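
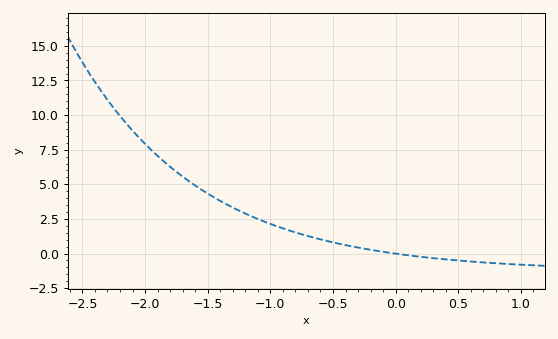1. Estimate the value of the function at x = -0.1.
0.2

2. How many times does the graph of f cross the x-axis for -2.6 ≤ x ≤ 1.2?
1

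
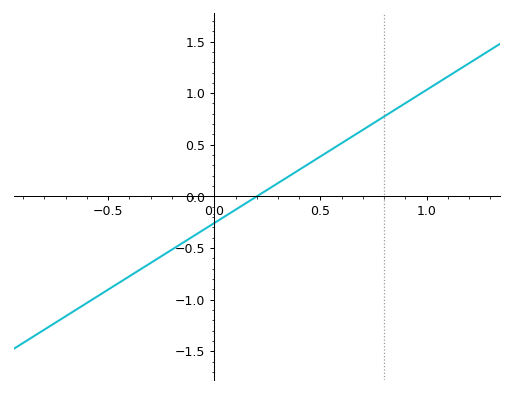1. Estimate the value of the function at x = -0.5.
-0.9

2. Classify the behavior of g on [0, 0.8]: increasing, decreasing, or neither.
increasing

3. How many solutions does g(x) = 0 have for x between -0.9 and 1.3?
1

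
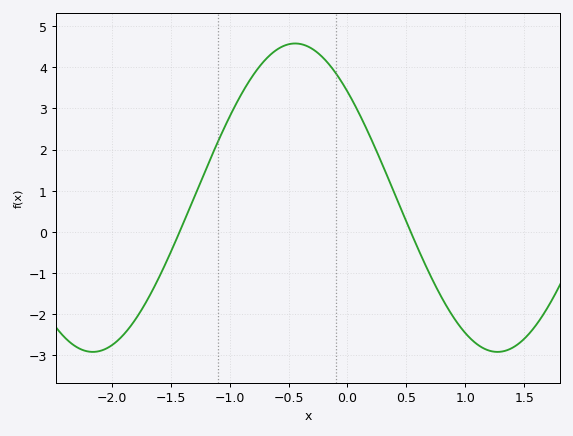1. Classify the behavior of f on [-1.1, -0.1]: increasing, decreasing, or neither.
neither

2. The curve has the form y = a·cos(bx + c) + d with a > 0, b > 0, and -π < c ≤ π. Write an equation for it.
y = 3.75cos(1.8x + 0.81) + 0.83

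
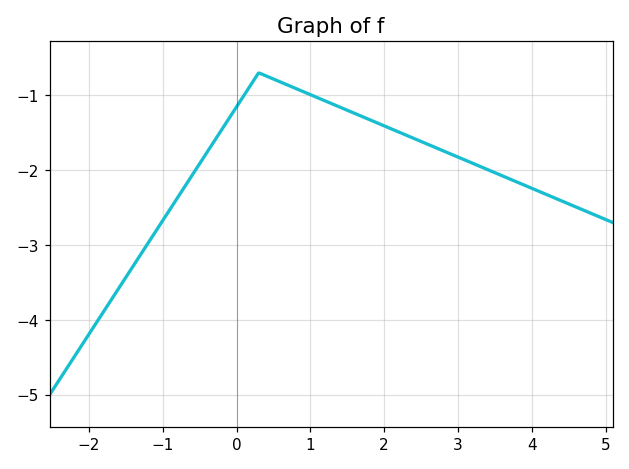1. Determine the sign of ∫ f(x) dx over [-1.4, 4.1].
negative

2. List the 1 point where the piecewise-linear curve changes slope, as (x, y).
(0.3, -0.7)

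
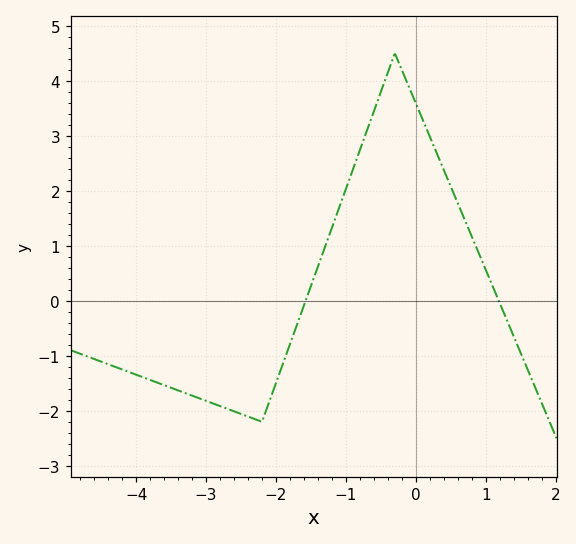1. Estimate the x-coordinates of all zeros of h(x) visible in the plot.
-1.6, 1.2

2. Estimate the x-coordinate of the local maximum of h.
-0.3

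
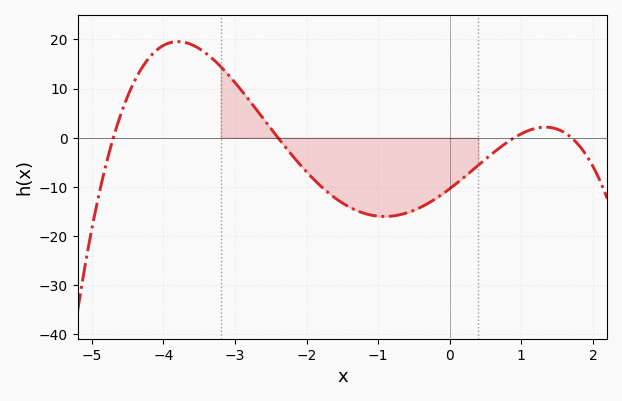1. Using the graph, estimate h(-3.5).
18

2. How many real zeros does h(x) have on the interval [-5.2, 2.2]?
4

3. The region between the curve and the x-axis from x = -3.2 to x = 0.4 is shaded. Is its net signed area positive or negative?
negative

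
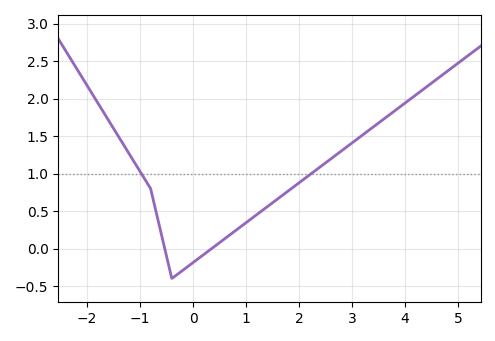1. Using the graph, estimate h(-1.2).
1.26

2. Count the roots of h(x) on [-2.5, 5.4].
2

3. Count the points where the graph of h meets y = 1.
2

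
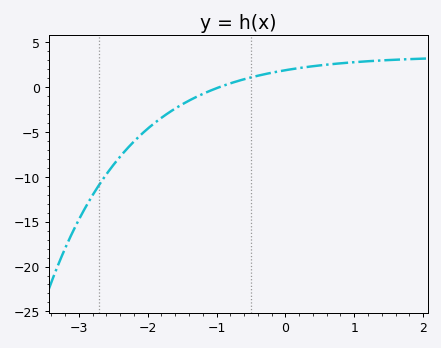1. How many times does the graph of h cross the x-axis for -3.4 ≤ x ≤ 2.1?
1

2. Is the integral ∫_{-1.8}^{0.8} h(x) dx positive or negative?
positive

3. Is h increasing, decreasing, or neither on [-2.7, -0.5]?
increasing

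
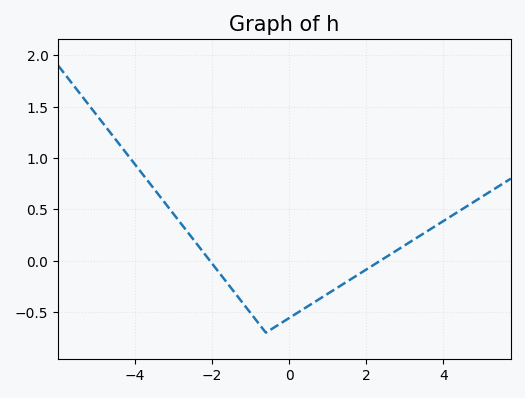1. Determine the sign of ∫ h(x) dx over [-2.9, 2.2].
negative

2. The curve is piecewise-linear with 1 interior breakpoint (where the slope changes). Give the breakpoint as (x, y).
(-0.6, -0.7)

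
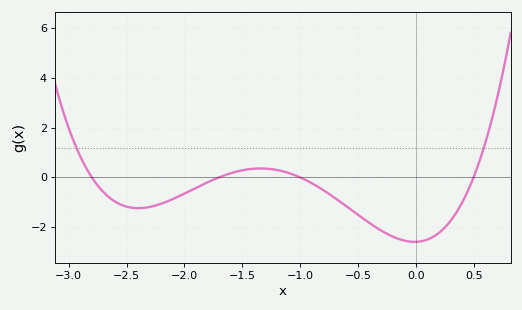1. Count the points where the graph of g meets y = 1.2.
2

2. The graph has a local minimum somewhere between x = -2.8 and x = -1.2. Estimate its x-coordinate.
-2.4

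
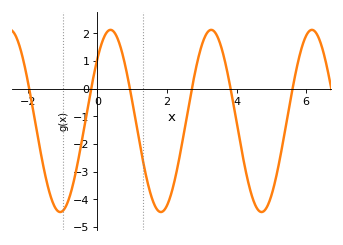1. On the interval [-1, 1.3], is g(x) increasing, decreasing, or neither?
neither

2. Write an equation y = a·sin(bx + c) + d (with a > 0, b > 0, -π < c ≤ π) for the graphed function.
y = 3.29sin(2.2x + 0.75) - 1.17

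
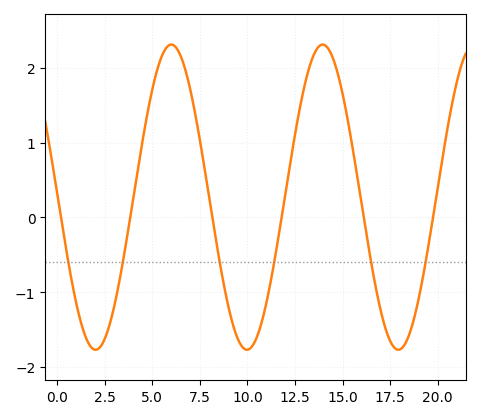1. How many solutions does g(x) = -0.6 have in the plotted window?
6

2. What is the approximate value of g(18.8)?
-1.31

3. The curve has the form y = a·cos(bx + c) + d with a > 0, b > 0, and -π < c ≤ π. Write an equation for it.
y = 2.04cos(0.79x + 1.54) + 0.27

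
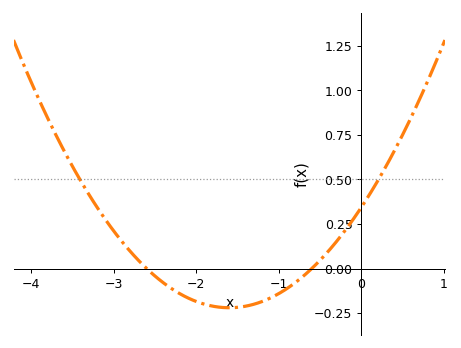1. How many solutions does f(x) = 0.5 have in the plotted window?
2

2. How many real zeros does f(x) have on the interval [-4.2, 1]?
2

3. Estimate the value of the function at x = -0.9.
-0.12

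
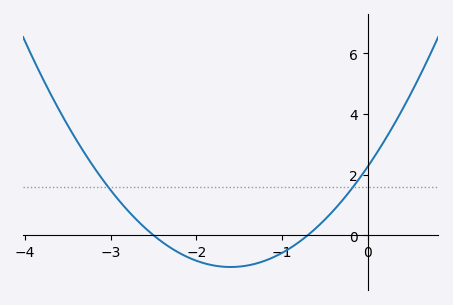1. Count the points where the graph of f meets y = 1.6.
2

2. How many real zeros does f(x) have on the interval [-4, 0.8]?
2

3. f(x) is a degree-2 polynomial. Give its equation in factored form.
y = 1.29(x + 2.5)(x + 0.7)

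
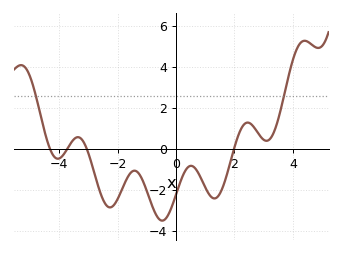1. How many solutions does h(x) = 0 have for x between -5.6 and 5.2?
4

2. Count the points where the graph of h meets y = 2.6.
2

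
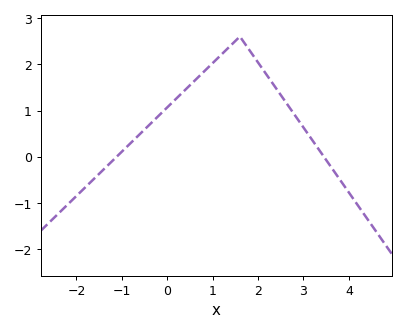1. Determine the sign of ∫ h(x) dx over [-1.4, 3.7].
positive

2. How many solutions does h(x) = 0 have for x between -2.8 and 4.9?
2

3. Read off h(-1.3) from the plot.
-0.2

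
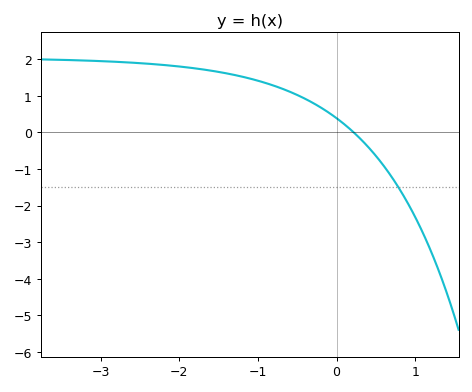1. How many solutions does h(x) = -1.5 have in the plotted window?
1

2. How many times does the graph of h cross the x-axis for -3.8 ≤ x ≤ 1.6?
1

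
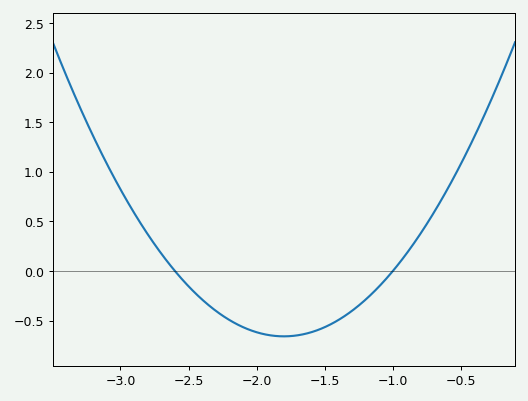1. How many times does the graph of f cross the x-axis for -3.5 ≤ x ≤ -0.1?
2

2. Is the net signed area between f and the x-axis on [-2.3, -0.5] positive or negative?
negative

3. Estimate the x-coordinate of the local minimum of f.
-1.8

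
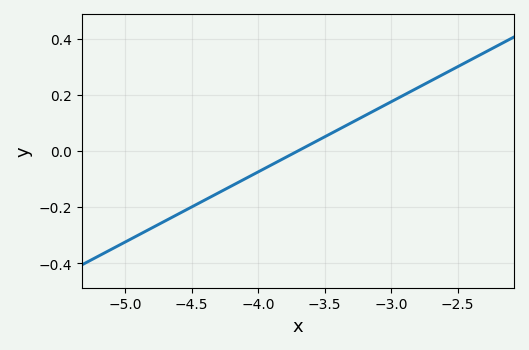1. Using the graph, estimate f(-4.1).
-0.1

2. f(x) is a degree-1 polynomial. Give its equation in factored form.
y = 0.25(x + 3.7)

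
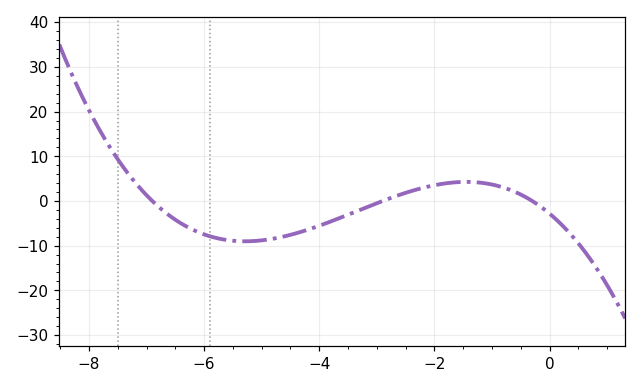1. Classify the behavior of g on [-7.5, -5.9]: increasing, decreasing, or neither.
decreasing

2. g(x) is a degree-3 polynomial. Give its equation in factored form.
y = -0.47(x + 6.9)(x + 2.9)(x + 0.3)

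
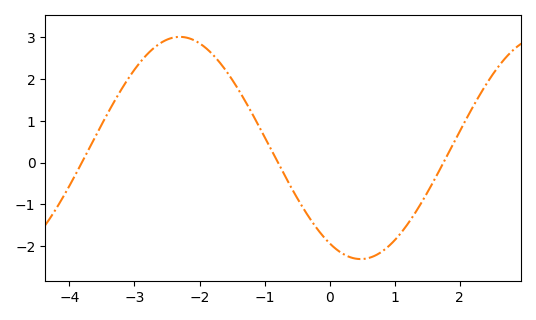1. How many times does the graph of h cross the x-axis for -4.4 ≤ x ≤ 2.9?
3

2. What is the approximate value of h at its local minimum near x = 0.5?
-2.31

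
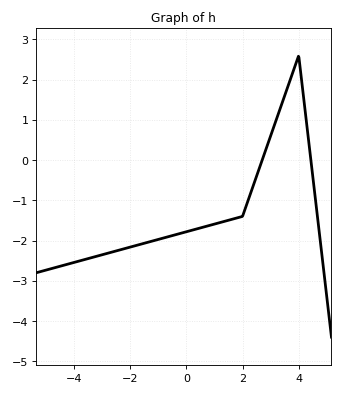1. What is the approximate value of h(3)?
0.6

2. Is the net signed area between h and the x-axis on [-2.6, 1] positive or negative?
negative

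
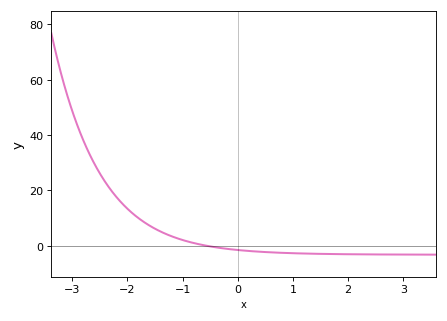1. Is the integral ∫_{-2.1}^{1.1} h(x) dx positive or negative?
positive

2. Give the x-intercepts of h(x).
-0.56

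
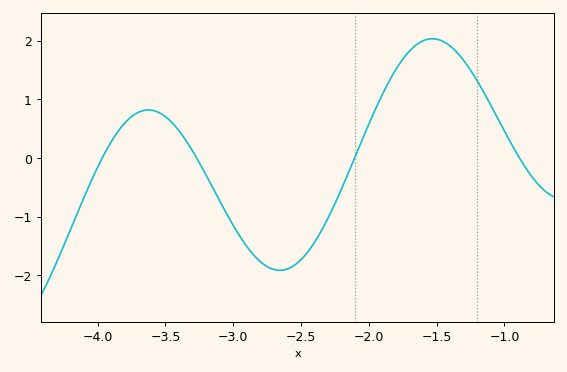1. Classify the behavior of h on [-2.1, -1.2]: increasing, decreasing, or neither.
neither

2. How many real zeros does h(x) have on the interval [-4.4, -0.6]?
4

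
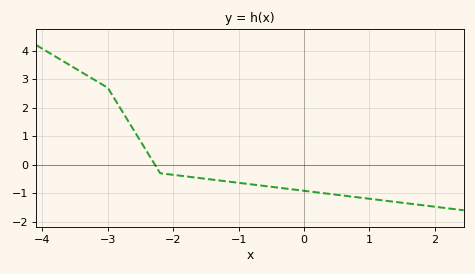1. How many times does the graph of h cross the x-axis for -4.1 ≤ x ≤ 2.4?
1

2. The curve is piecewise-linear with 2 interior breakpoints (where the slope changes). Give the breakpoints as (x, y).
(-3, 2.7); (-2.2, -0.3)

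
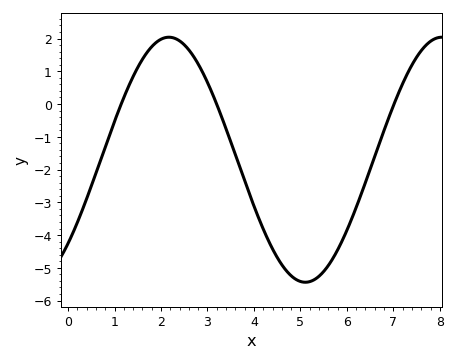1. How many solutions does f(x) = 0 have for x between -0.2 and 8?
3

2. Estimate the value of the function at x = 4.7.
-5.1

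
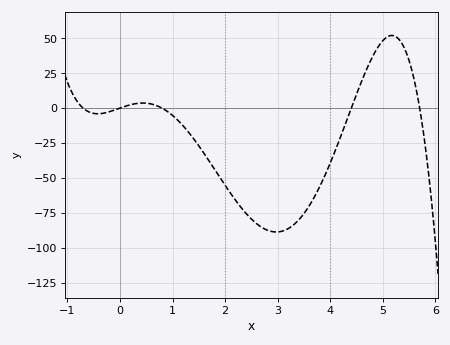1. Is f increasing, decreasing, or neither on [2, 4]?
neither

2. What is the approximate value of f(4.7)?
28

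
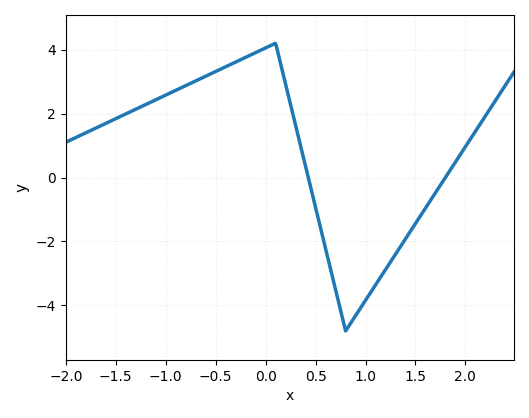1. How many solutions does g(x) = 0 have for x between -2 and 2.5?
2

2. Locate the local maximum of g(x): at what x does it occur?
0.1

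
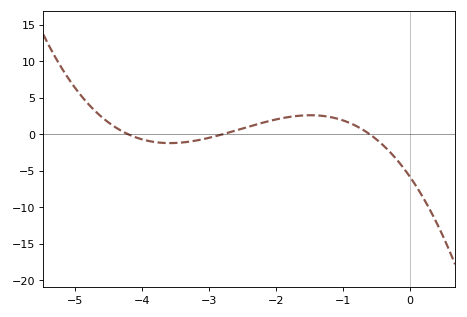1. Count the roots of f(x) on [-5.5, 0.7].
3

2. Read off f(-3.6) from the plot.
-1.2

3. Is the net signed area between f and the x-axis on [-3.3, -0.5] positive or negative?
positive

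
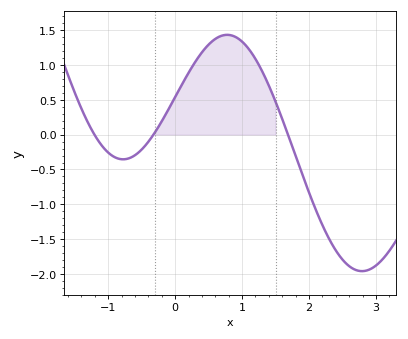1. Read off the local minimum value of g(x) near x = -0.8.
-0.35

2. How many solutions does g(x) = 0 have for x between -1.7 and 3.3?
3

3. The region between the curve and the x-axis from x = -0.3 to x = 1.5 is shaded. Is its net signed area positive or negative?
positive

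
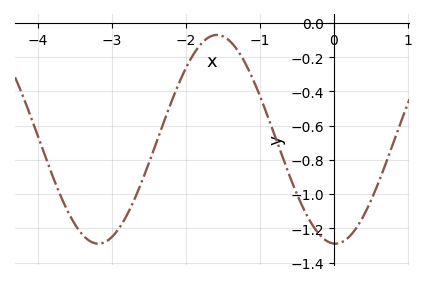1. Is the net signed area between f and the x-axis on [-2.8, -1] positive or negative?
negative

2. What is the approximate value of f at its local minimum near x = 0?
-1.28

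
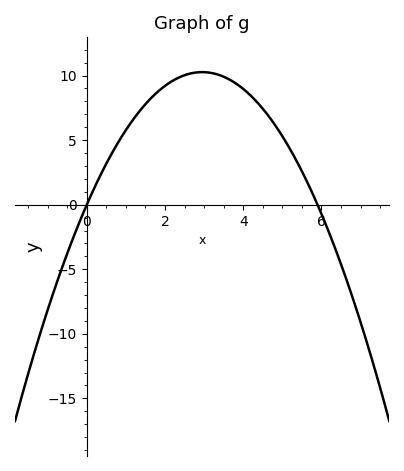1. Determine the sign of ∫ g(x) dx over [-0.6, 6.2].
positive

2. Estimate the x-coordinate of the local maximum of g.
3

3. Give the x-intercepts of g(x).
0, 6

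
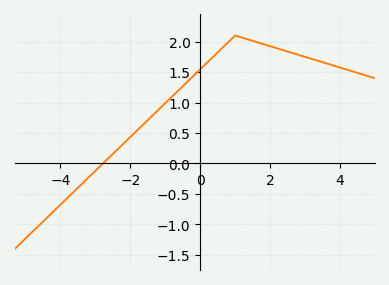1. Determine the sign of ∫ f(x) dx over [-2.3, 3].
positive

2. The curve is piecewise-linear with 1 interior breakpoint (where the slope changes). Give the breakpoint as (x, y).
(1, 2.1)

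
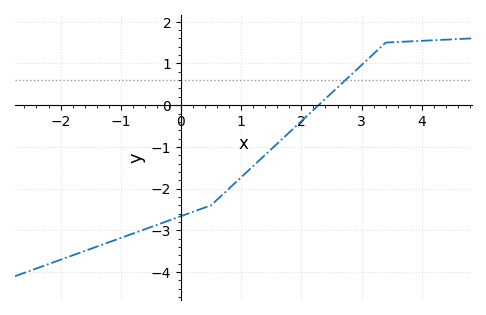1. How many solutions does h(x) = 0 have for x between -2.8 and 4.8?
1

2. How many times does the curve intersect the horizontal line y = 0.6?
1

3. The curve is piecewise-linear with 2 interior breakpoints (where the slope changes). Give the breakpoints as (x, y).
(0.5, -2.4); (3.4, 1.5)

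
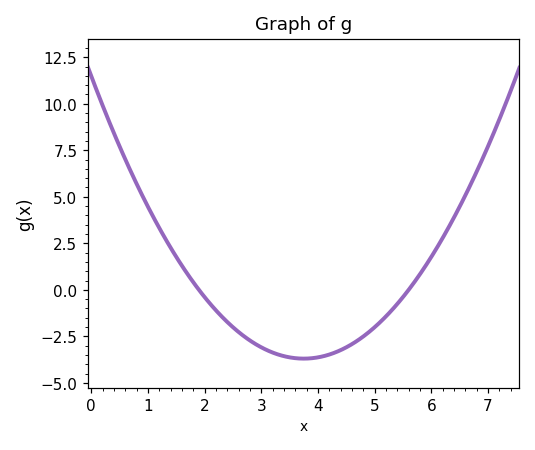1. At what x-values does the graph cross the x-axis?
1.9, 5.6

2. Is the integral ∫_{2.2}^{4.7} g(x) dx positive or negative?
negative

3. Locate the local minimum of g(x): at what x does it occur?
3.75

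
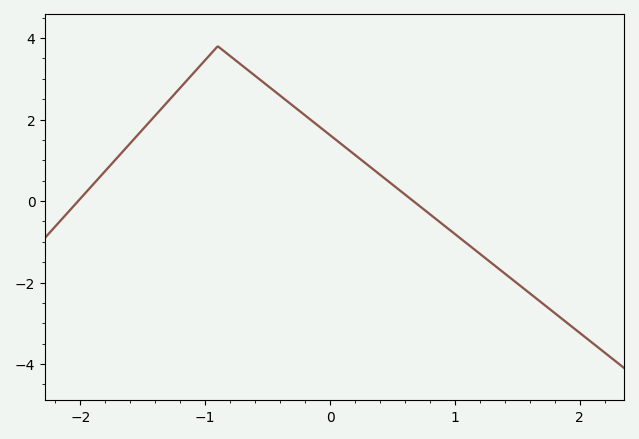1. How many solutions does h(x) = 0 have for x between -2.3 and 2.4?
2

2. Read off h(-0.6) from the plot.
3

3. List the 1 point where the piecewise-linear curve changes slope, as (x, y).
(-0.9, 3.8)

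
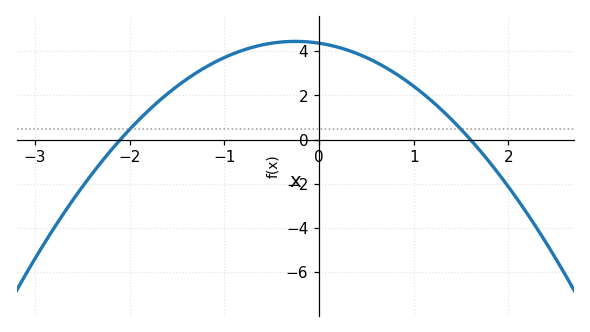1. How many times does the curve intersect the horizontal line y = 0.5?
2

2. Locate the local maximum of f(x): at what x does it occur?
-0.2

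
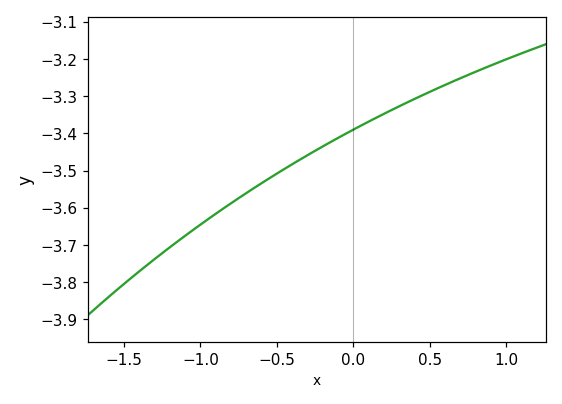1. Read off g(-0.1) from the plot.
-3.41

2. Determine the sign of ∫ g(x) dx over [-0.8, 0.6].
negative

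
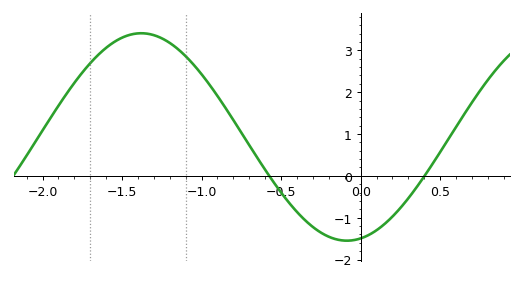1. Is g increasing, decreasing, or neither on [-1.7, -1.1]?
neither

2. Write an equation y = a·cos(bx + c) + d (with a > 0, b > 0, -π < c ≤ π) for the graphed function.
y = 2.48cos(2.43x - 2.93) + 0.93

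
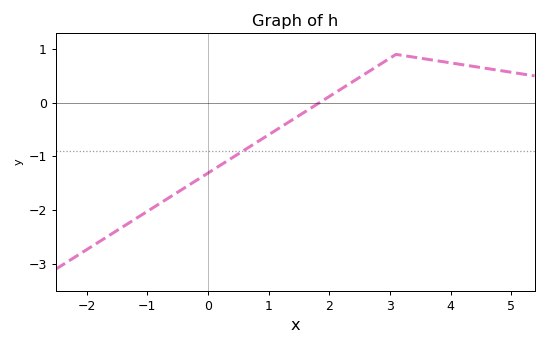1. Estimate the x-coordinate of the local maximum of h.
3.2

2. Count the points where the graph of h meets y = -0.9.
1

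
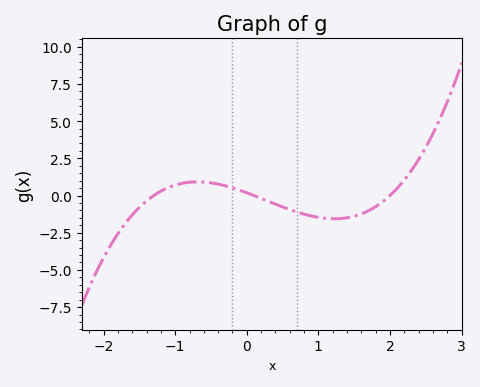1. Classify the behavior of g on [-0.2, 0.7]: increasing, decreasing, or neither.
decreasing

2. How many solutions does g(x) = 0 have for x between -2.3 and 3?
3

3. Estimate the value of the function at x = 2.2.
1.04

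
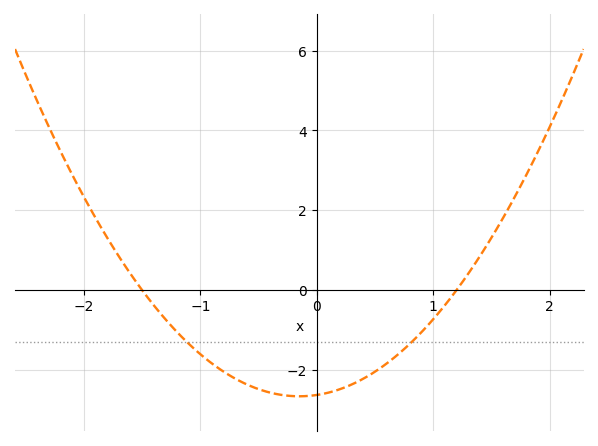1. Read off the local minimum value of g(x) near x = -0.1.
-2.6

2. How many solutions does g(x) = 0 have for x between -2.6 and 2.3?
2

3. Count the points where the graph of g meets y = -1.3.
2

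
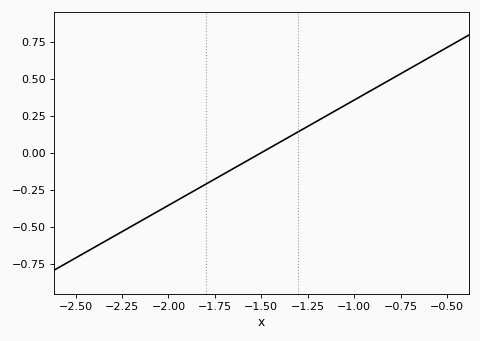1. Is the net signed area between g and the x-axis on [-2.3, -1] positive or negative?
negative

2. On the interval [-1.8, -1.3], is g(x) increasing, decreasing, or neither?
increasing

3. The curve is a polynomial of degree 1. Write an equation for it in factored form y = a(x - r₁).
y = 0.71(x + 1.5)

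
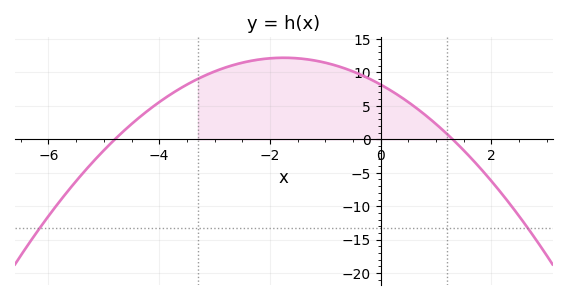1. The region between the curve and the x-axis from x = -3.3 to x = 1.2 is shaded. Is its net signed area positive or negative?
positive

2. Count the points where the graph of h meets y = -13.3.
2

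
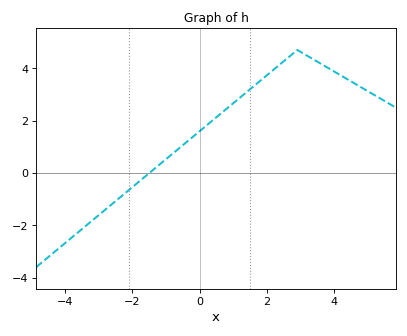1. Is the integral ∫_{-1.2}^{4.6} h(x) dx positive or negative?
positive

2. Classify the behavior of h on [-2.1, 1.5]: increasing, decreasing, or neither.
increasing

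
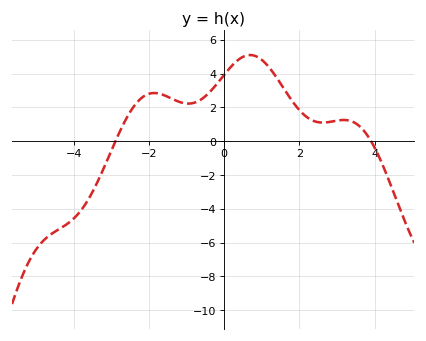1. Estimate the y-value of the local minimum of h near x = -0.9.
2.2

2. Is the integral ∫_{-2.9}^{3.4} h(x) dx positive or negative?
positive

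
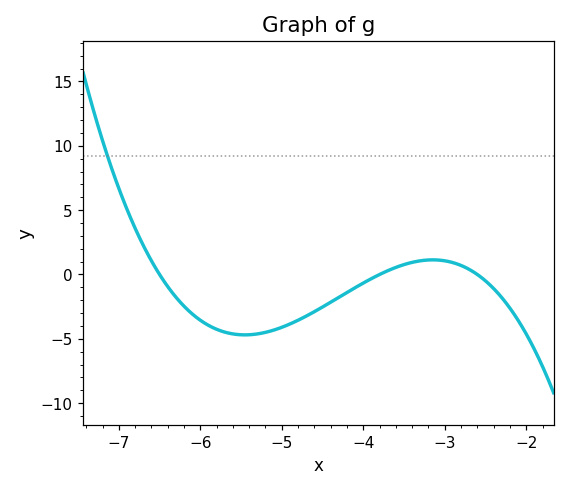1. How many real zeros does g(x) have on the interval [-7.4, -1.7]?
3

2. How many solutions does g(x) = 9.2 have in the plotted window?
1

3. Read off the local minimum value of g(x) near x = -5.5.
-4.69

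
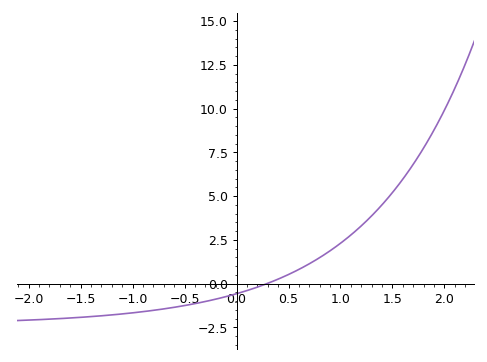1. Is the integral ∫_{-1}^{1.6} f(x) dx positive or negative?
positive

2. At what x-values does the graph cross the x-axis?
0.3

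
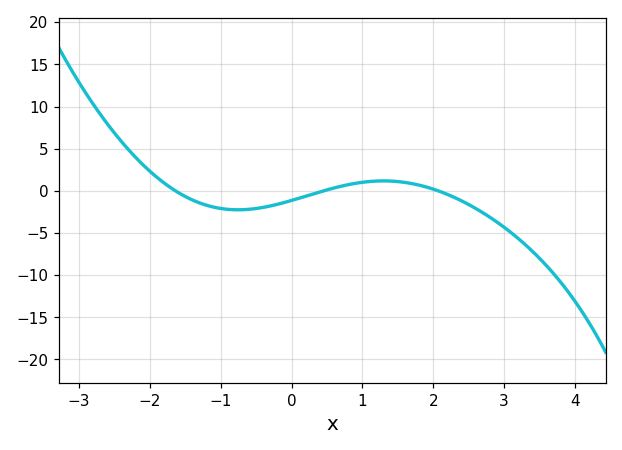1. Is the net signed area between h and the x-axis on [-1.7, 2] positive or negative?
negative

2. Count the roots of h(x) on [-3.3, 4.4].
3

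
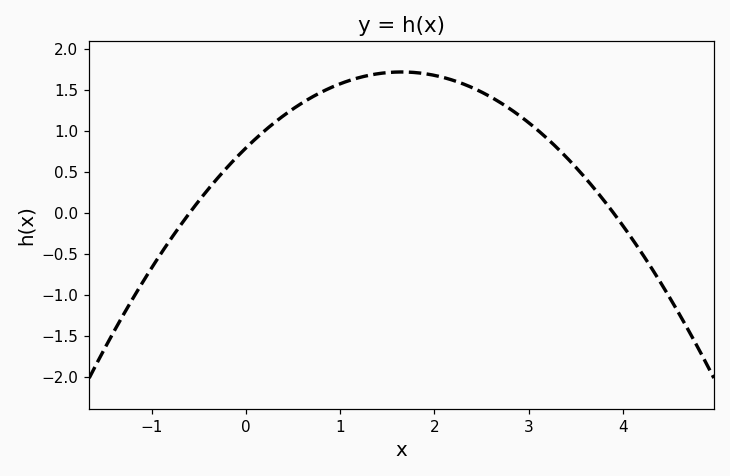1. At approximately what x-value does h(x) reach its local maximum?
1.65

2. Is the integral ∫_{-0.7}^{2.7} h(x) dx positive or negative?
positive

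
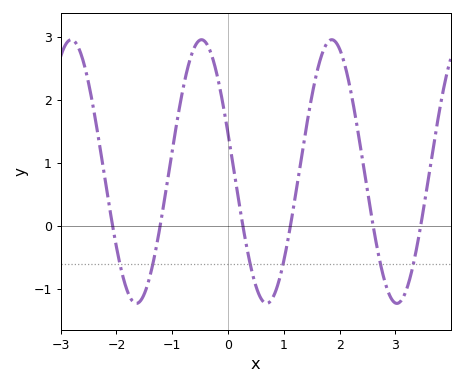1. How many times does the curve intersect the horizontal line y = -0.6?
6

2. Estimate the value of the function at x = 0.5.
-1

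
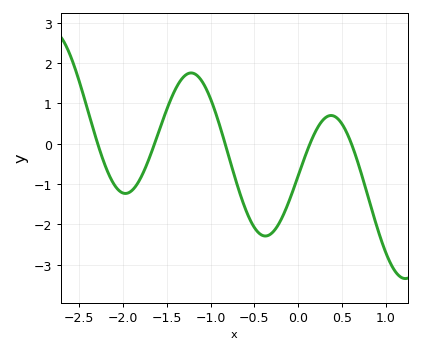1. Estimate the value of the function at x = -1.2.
1.75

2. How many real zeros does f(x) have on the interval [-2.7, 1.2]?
5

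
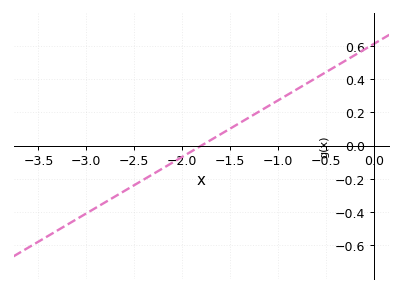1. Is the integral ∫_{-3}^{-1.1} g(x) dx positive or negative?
negative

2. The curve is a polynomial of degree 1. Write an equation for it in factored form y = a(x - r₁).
y = 0.34(x + 1.8)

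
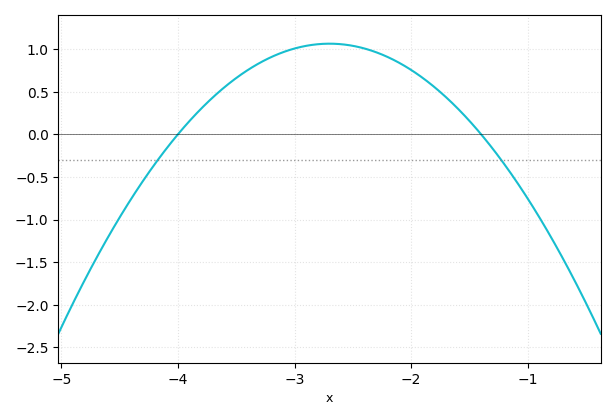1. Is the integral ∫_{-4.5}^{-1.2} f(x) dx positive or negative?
positive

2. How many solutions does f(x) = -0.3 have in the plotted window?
2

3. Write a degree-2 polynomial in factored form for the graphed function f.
y = -0.63(x + 4)(x + 1.4)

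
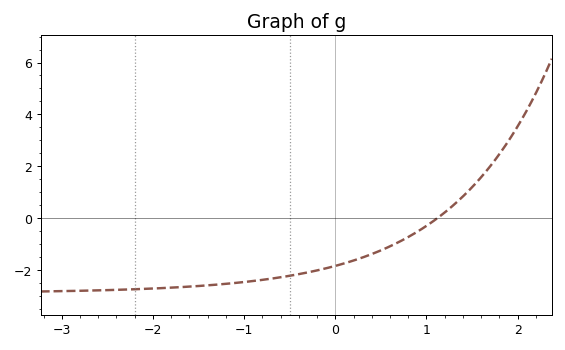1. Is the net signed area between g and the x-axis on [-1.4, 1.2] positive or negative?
negative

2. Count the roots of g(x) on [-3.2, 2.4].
1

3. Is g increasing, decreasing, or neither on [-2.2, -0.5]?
increasing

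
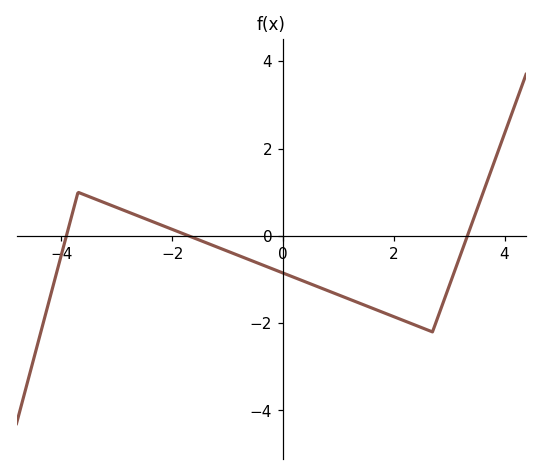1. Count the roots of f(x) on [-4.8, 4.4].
3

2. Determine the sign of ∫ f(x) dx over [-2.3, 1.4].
negative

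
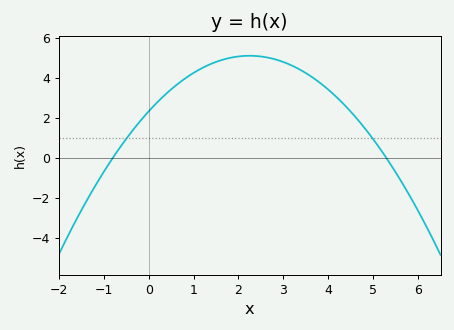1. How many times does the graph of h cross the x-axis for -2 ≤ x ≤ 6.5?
2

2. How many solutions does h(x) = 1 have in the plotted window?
2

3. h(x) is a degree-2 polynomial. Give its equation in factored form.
y = -0.55(x + 0.8)(x - 5.3)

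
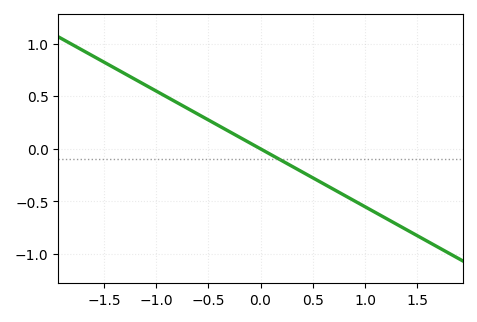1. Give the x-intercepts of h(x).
0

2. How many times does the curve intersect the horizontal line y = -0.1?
1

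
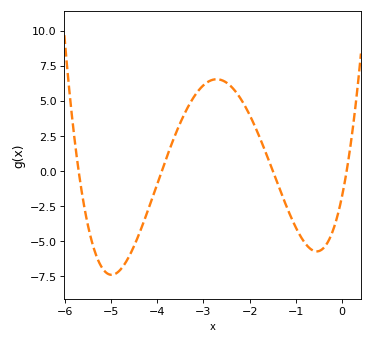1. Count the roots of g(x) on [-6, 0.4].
4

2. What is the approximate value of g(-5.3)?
-6.2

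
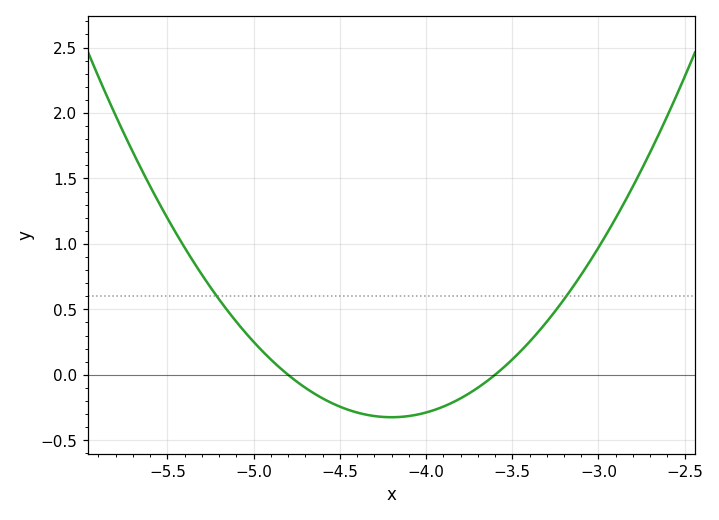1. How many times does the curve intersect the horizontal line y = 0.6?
2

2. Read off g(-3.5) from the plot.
0.117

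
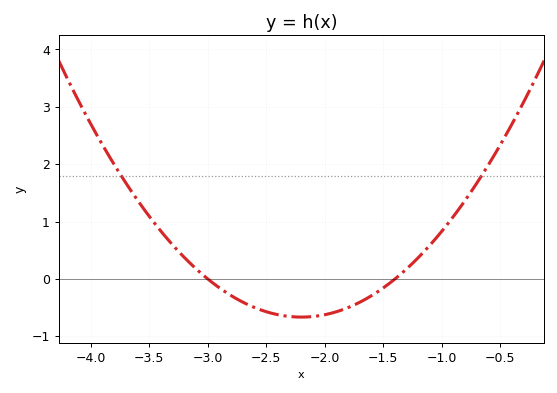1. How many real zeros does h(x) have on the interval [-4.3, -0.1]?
2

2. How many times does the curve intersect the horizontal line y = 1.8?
2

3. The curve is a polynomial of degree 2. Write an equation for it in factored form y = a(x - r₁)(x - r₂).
y = 1.04(x + 3)(x + 1.4)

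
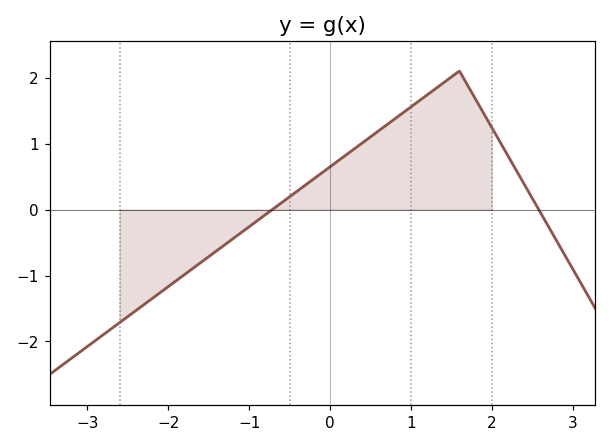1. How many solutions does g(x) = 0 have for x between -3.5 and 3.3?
2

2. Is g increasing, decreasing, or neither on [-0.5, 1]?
increasing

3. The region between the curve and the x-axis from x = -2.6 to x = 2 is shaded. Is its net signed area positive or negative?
positive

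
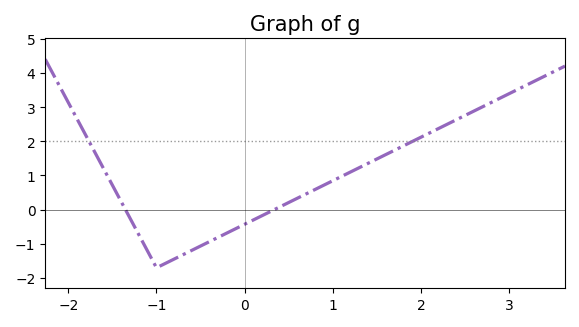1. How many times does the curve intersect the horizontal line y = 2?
2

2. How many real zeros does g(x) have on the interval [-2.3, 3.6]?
2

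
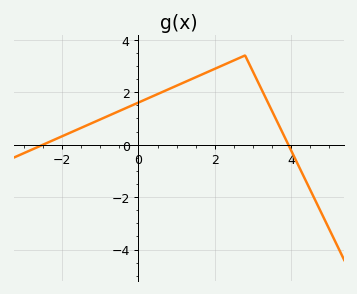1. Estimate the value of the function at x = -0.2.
1.48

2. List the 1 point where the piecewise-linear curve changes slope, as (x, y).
(2.8, 3.4)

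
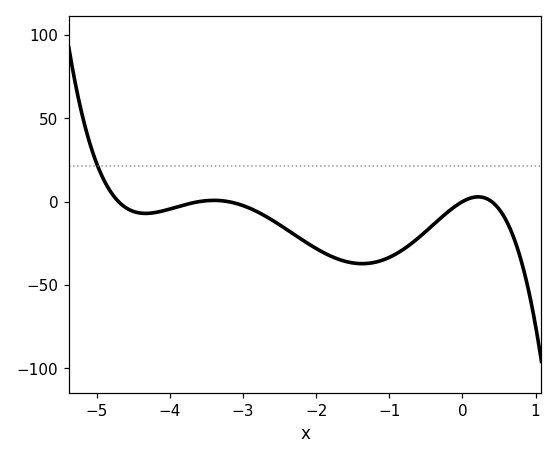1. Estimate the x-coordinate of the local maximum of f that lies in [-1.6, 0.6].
0.2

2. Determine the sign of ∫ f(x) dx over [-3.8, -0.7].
negative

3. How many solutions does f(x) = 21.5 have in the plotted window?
1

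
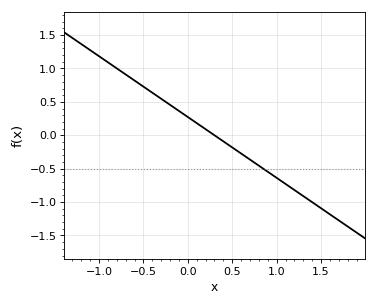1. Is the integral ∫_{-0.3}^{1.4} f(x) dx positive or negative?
negative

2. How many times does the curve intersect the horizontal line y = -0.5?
1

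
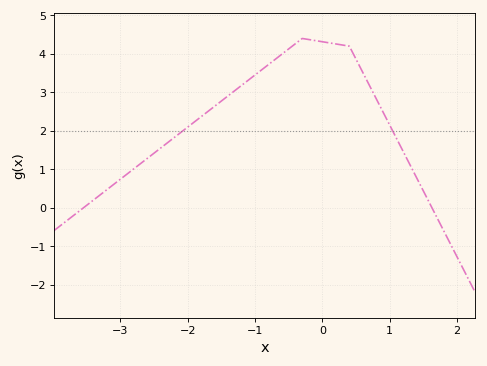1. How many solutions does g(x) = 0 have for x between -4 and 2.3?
2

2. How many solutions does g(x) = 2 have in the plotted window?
2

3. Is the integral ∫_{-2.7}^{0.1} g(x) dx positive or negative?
positive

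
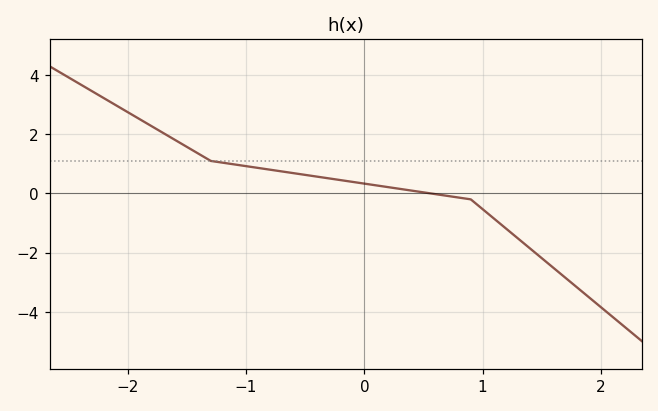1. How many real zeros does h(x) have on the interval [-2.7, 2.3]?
1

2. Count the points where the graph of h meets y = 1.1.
1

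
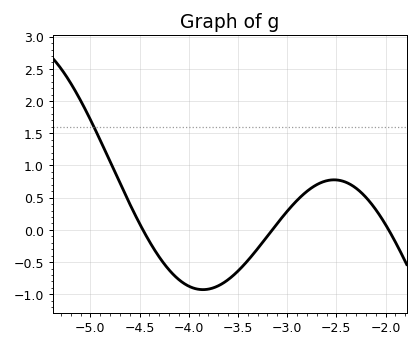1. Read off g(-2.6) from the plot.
0.75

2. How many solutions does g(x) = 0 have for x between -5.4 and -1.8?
3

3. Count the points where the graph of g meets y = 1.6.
1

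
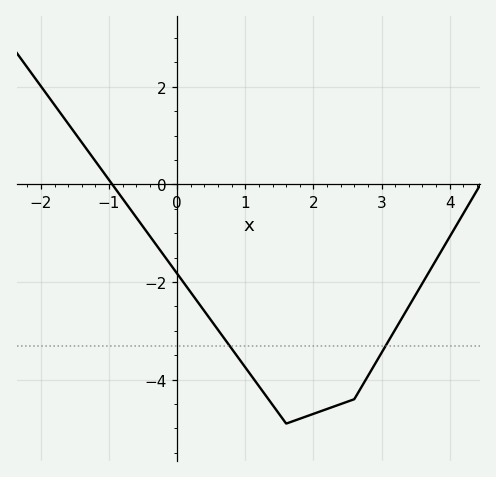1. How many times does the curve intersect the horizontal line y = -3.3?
2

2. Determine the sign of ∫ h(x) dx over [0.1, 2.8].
negative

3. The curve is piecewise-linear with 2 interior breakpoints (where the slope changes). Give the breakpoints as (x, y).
(1.6, -4.9); (2.6, -4.4)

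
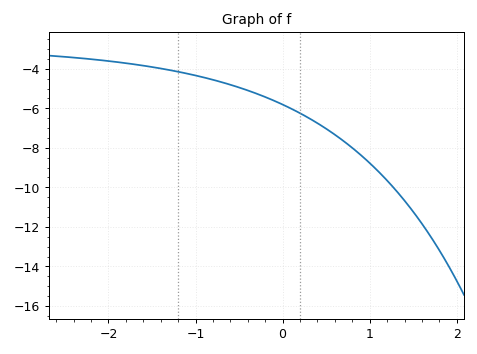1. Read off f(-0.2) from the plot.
-5.4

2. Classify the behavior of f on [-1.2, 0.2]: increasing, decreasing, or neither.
decreasing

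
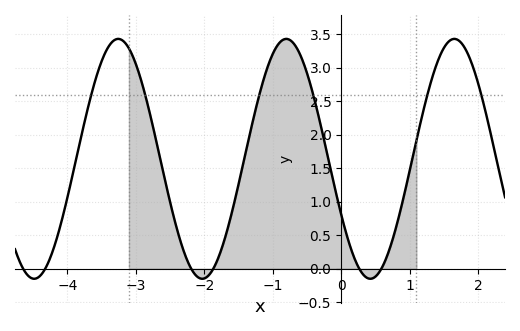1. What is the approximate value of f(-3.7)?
2.4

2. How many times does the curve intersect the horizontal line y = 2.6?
6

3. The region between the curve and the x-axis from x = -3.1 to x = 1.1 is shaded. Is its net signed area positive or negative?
positive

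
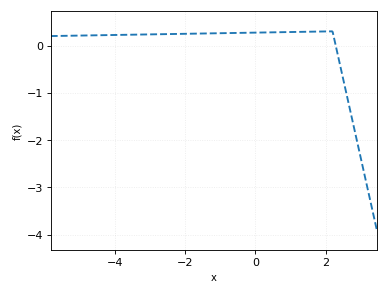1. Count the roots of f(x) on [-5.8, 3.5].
1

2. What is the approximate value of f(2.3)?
-0.033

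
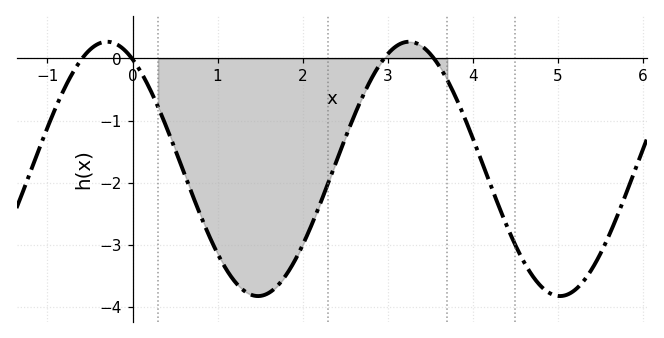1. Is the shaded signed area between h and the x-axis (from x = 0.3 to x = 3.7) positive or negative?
negative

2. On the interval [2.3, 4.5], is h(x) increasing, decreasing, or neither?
neither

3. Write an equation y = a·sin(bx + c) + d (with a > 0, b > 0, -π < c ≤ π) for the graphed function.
y = 2.05sin(1.8x + 2.1) - 1.78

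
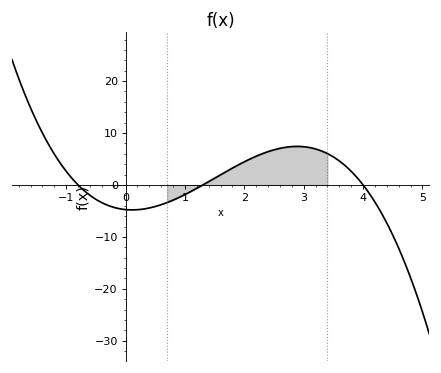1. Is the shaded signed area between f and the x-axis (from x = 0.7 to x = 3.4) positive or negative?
positive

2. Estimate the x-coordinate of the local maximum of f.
2.89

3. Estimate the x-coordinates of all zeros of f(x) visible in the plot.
-0.8, 1.3, 4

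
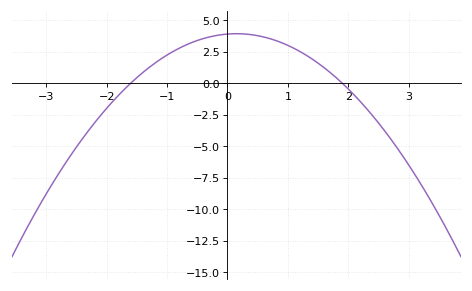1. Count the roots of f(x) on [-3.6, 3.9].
2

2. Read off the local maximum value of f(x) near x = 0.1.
4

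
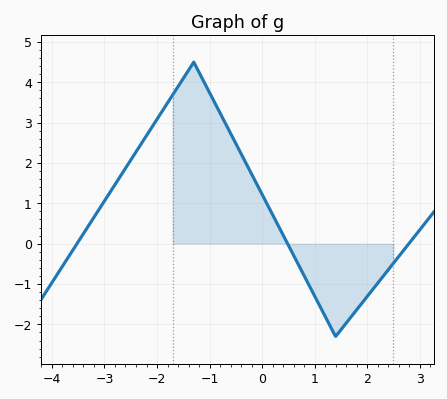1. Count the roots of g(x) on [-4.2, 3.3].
3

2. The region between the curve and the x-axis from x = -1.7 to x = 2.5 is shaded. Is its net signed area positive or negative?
positive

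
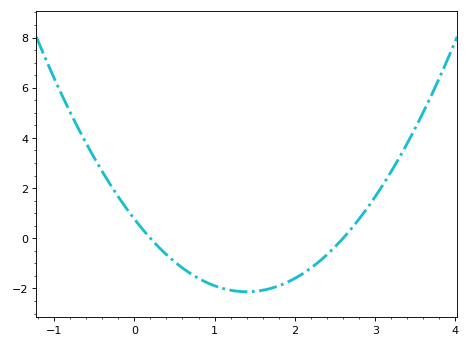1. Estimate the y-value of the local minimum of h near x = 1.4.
-2.2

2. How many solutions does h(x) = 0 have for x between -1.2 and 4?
2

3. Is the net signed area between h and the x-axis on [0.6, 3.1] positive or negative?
negative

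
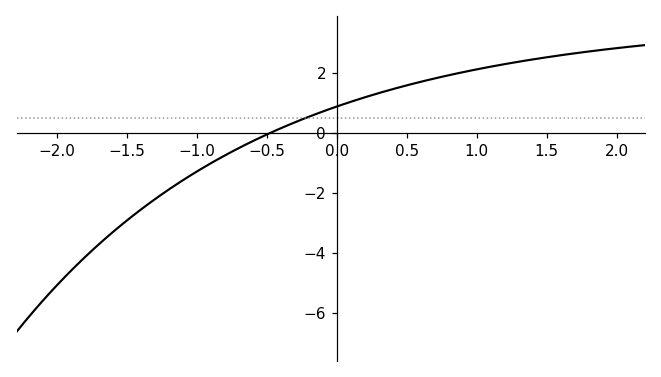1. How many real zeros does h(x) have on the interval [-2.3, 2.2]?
1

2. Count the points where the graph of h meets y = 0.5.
1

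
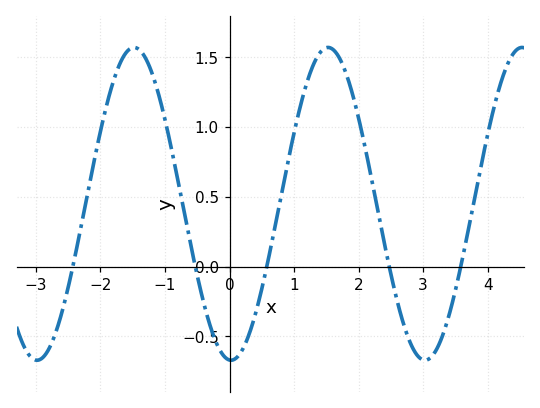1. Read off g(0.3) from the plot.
-0.5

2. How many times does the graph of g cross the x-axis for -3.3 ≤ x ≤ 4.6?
5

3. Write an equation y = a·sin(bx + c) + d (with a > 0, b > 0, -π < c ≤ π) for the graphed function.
y = 1.12sin(2.1x - 1.6) + 0.45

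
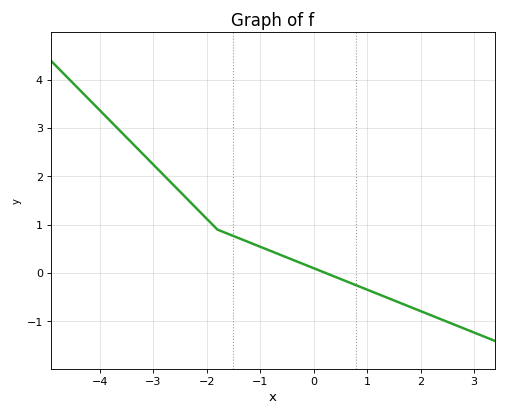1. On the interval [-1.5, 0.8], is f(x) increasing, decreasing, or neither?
decreasing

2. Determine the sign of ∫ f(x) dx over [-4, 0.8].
positive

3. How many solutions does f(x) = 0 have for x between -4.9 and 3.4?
1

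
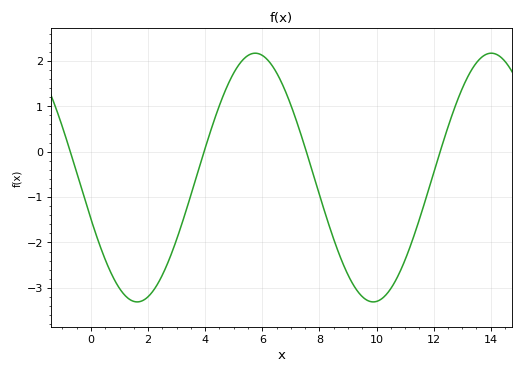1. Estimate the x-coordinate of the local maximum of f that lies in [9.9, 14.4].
14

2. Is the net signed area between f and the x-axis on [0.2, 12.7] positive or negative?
negative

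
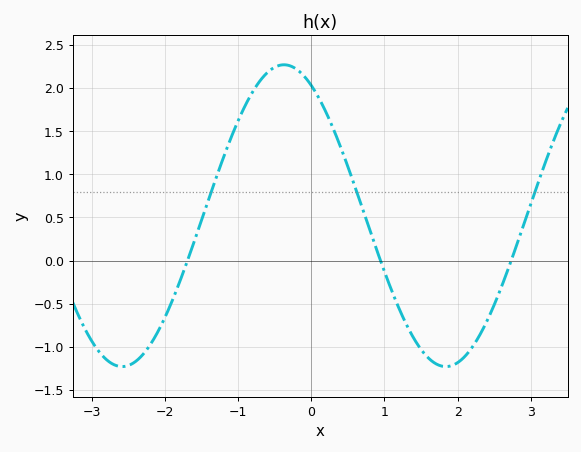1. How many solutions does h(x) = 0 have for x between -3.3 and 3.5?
3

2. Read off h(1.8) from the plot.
-1.23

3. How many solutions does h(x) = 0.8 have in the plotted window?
3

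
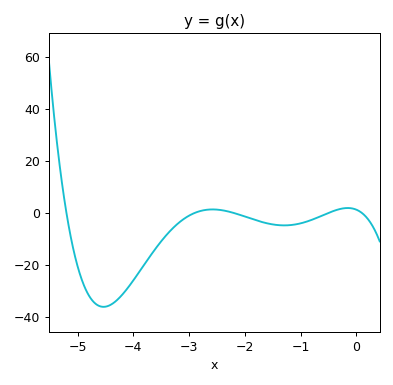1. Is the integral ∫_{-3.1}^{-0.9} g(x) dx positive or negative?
negative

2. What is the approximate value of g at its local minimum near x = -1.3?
-4.78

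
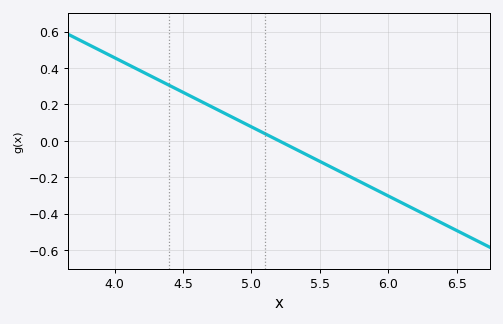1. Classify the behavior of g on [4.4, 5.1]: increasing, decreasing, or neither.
decreasing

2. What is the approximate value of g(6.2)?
-0.38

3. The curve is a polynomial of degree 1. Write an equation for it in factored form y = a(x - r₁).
y = -0.38(x - 5.2)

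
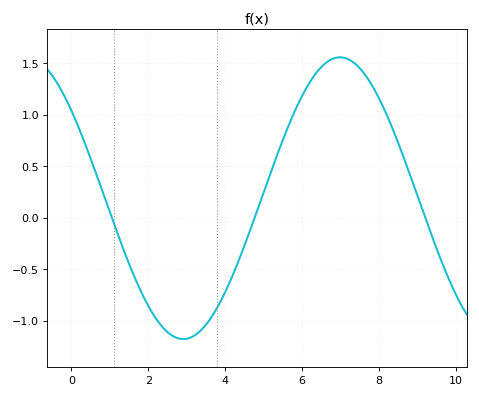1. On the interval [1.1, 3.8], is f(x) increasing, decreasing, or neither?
neither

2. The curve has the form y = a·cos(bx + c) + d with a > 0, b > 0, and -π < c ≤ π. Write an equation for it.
y = 1.37cos(0.77x + 0.9) + 0.19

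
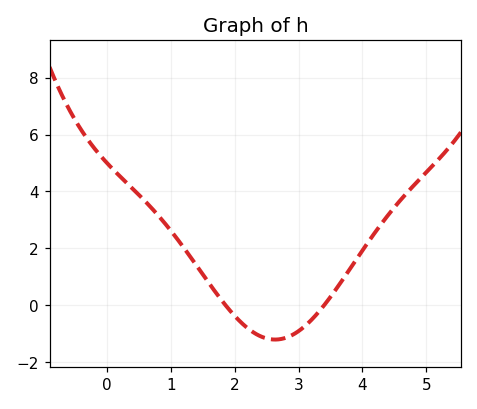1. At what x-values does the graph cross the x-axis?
1.9, 3.4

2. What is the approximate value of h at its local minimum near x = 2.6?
-1.2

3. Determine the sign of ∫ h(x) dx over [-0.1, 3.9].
positive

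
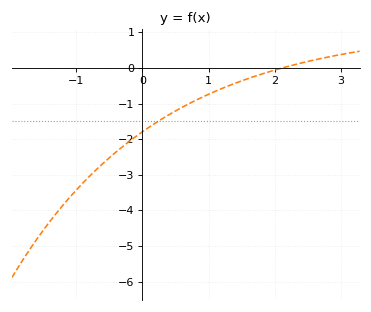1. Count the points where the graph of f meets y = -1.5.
1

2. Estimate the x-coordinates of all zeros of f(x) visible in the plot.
2.1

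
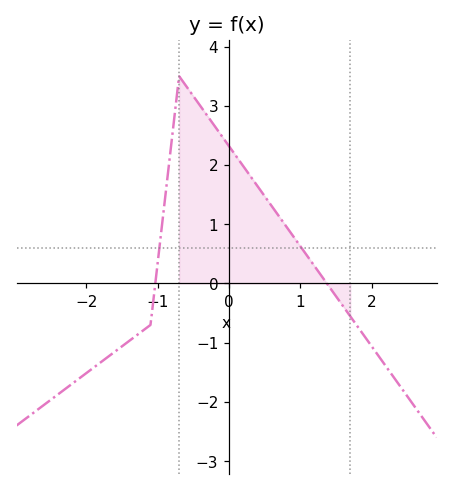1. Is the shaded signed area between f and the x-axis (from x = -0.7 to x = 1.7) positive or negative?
positive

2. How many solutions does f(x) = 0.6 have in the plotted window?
2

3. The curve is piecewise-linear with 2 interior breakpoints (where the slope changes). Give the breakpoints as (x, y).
(-1.1, -0.7); (-0.7, 3.5)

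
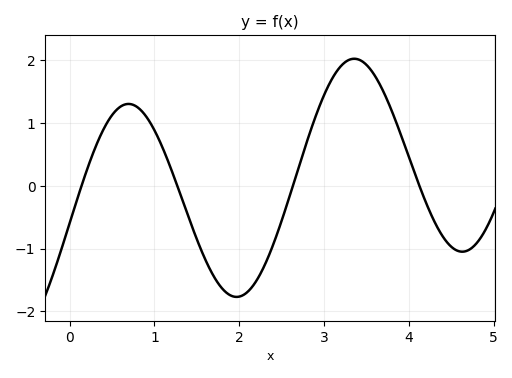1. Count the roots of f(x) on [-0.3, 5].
4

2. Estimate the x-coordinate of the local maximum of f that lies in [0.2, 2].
0.7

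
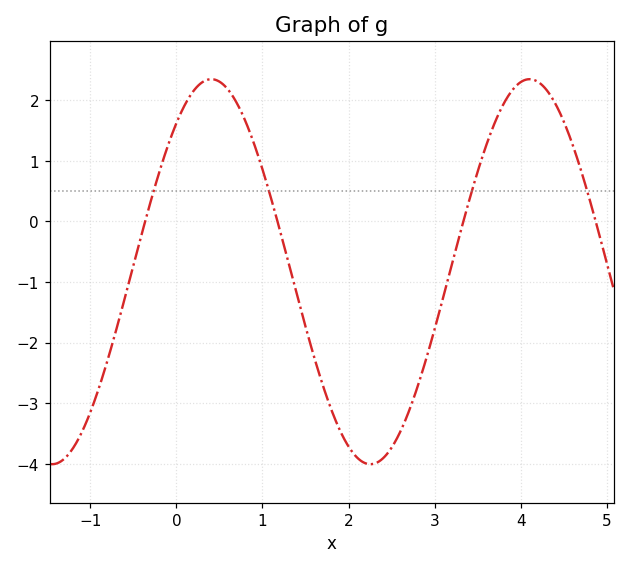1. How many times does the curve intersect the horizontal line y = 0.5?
4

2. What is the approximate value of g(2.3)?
-4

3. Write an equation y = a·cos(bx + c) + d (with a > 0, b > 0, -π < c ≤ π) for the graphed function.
y = 3.18cos(1.7x - 0.69) - 0.83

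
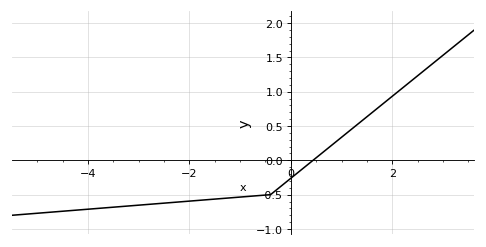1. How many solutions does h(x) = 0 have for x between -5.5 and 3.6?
1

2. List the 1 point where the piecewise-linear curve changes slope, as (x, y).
(-0.4, -0.5)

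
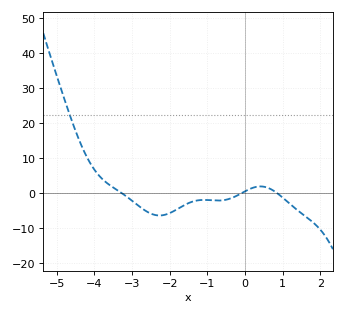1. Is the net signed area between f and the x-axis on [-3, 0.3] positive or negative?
negative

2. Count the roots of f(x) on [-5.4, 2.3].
3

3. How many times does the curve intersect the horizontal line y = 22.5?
1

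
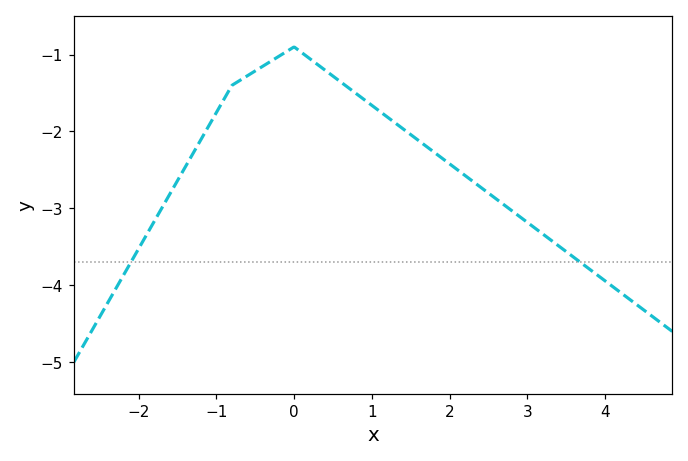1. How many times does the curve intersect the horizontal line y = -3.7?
2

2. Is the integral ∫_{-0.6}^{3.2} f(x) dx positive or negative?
negative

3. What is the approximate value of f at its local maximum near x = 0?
-0.901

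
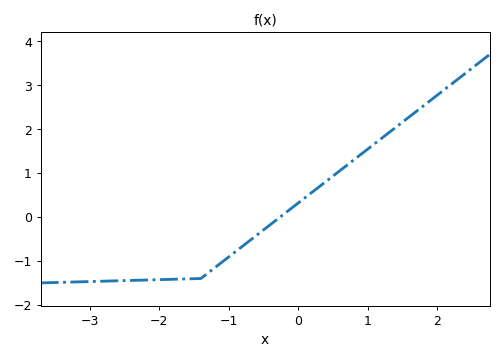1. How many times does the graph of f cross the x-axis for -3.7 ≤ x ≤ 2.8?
1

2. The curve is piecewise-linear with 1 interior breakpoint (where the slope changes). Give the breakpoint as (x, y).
(-1.4, -1.4)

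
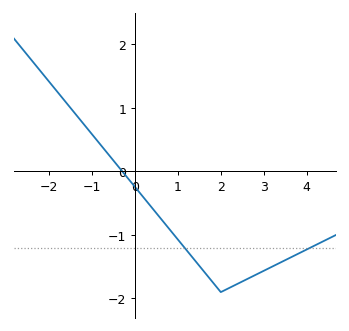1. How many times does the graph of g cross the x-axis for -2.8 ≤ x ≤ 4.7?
1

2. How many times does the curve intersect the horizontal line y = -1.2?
2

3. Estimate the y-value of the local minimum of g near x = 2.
-1.9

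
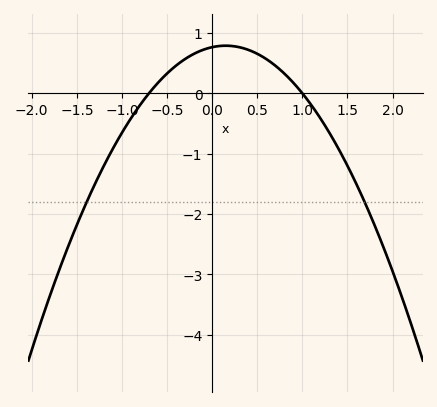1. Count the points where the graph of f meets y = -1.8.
2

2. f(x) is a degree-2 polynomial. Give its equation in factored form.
y = -1.09(x + 0.7)(x - 1)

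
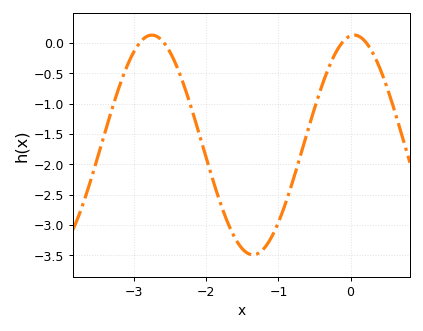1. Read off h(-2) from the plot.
-1.9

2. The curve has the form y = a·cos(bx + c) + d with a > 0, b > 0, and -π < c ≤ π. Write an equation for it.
y = 1.81cos(2.24x - 0.11) - 1.68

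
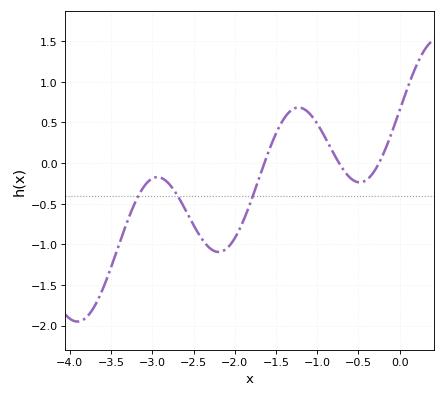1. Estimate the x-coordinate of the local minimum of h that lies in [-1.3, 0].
-0.485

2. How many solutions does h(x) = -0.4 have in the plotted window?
3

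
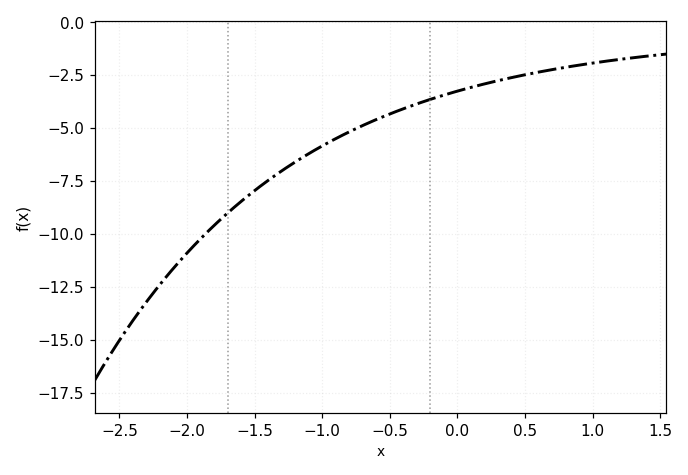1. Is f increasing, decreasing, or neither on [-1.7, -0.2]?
increasing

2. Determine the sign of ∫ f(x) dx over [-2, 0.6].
negative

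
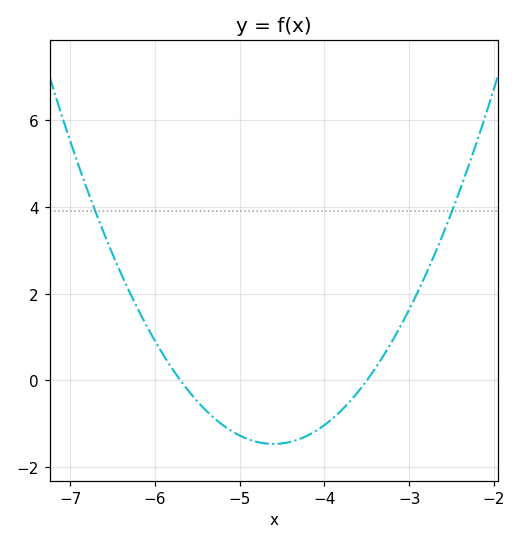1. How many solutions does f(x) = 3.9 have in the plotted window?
2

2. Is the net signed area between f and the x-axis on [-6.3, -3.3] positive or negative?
negative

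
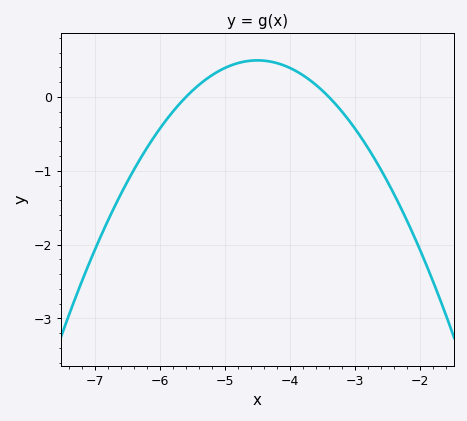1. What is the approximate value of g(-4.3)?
0.5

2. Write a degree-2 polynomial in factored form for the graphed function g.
y = -0.41(x + 5.6)(x + 3.4)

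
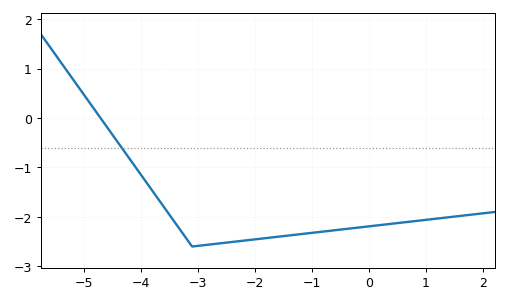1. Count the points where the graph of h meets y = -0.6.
1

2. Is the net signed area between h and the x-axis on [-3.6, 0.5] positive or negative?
negative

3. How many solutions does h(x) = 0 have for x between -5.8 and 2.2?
1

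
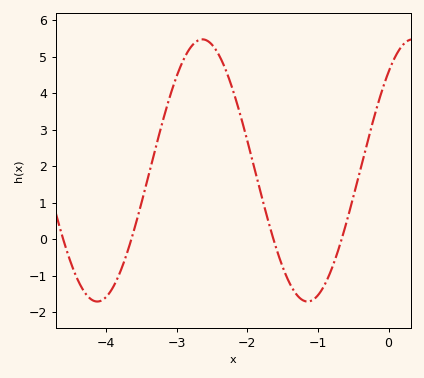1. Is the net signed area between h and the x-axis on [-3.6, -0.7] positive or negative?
positive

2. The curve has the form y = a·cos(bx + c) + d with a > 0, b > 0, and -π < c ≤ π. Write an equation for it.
y = 3.59cos(2.1x - 0.72) + 1.88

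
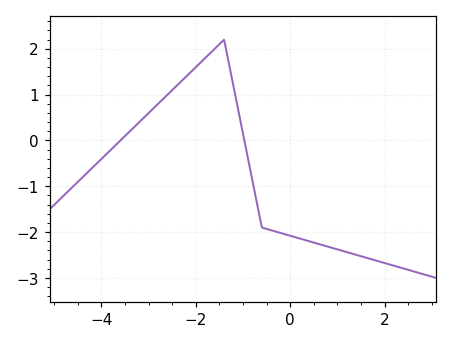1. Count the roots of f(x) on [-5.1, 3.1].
2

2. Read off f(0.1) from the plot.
-2.11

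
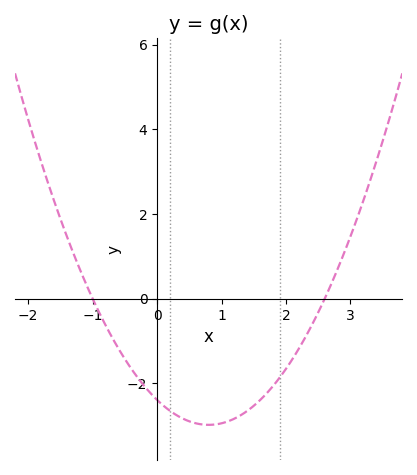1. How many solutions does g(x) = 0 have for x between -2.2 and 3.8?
2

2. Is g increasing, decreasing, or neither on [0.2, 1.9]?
neither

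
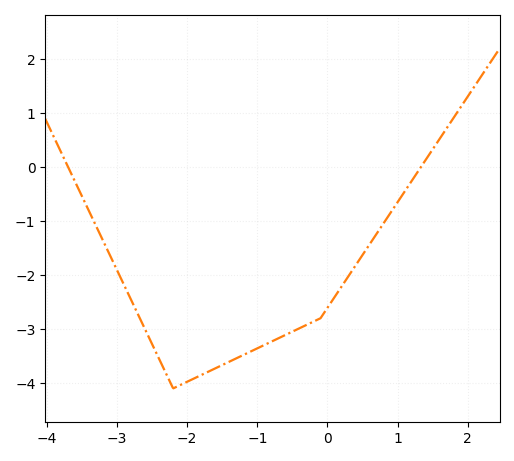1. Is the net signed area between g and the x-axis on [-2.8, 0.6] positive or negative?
negative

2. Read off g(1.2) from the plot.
-0.253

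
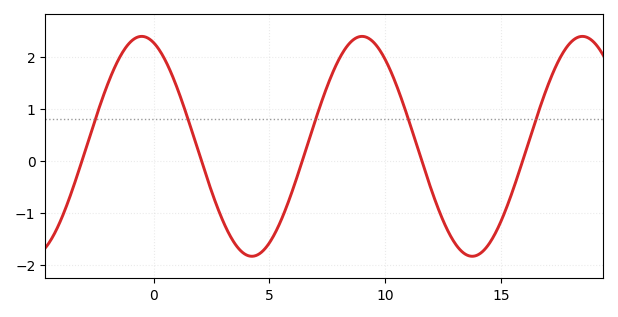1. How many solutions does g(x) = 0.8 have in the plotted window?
5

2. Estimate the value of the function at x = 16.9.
1.29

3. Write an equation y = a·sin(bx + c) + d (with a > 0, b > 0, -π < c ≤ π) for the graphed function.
y = 2.12sin(0.66x + 1.91) + 0.28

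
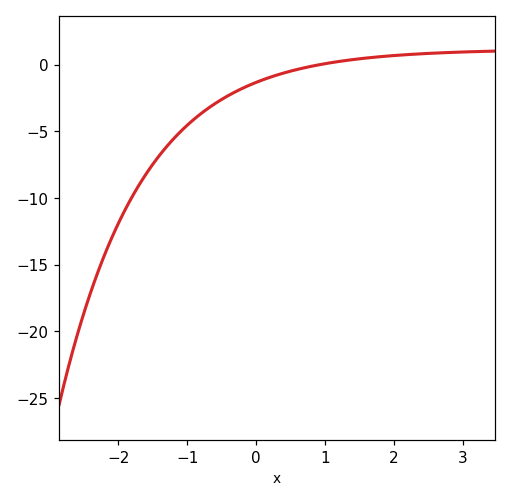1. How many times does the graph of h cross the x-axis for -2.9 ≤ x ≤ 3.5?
1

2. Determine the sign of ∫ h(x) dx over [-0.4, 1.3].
negative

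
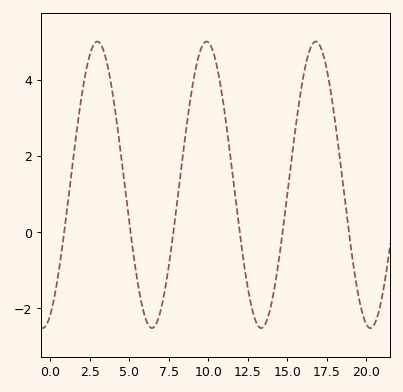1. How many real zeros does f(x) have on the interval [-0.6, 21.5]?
6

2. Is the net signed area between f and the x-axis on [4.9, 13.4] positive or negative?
positive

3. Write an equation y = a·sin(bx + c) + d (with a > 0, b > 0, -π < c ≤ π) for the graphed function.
y = 3.76sin(0.91x - 1.15) + 1.24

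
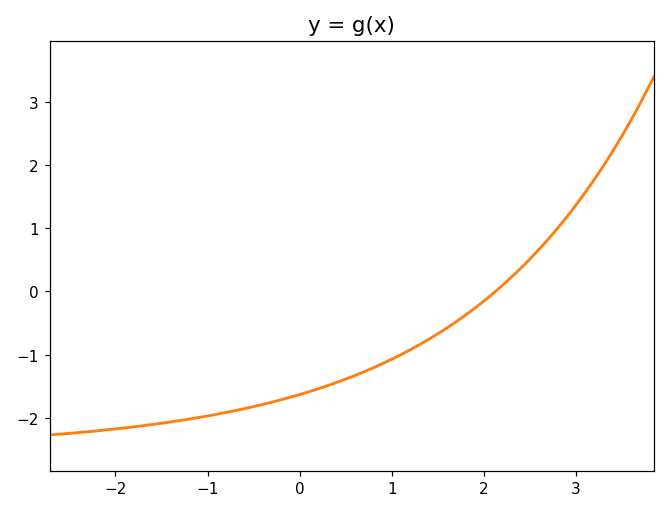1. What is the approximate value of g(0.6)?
-1.33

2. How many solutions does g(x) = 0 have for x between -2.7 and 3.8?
1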